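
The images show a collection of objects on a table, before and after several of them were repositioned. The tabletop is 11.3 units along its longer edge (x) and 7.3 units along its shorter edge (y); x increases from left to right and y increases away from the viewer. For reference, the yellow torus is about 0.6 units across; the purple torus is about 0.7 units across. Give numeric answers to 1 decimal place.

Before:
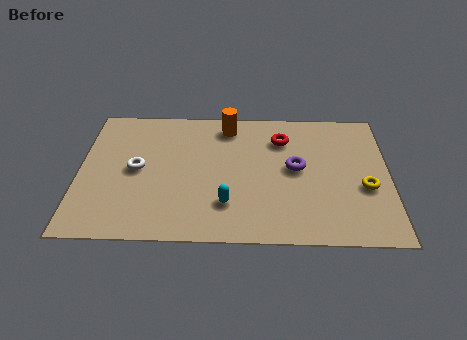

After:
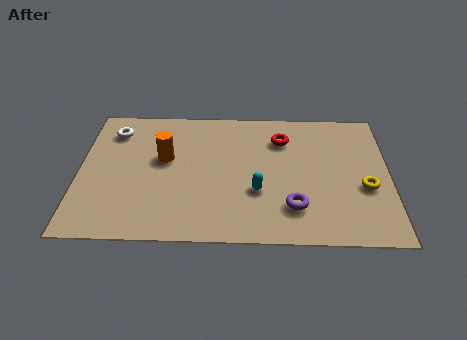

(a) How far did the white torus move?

2.3

The white torus was near (2.1, 3.7) before and (1.2, 5.8) after, so it travelled √(0.9² + 2.1²) ≈ 2.3 units.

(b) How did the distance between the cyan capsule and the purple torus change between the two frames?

-1.7

The distance was about 3.2 in the first image and 1.5 in the second, so they moved 1.7 units closer together.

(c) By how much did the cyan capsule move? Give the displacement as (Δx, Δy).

(1.1, 0.7)

From the two frames, the cyan capsule sits at roughly (5.4, 1.9) before and (6.5, 2.6) after.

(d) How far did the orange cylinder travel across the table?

3.0

The orange cylinder was near (5.4, 6.2) before and (3.1, 4.3) after, so it travelled √(2.3² + 1.9²) ≈ 3.0 units.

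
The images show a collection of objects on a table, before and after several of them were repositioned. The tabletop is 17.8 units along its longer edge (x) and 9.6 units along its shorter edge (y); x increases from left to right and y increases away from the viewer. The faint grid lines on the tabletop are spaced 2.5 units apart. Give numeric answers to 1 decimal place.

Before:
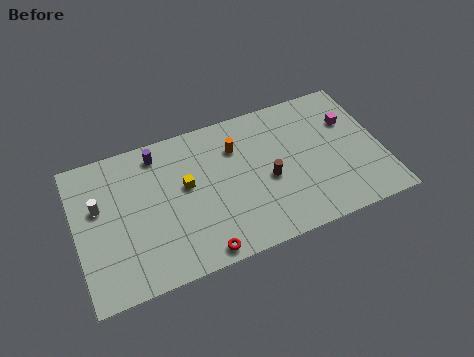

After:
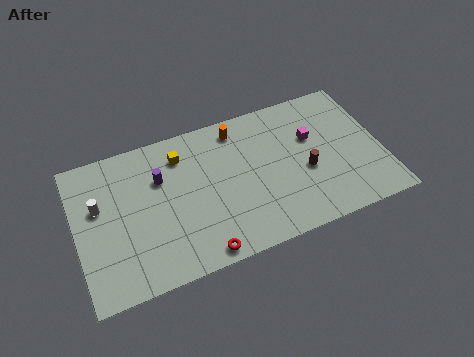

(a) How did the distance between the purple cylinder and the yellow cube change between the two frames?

-1.3

The distance was about 3.0 in the first image and 1.7 in the second, so they moved 1.3 units closer together.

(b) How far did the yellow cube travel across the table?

2.1

The yellow cube moved from about (6.4, 5.5) to (6.3, 7.6), a distance of √(0.1² + 2.1²) ≈ 2.1.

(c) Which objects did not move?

the white cylinder and the red torus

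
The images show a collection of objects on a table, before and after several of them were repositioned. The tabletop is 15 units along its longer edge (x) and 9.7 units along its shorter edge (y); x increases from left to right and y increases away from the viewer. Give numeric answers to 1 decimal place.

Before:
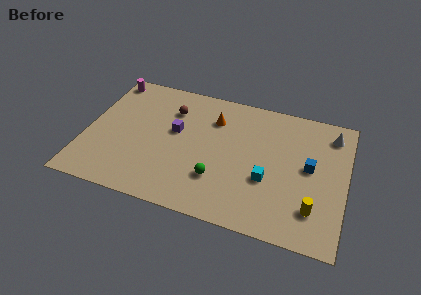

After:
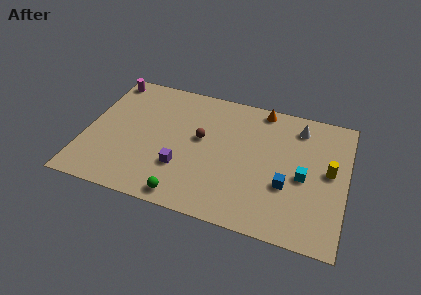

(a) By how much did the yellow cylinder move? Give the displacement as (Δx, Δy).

(0.7, 2.9)

The yellow cylinder started near (13.3, 2.3) and ended near (14.0, 5.2).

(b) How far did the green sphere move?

2.5

From (7.8, 2.8) to (6.1, 1.0), the green sphere covered √(1.7² + 1.8²) ≈ 2.5 units.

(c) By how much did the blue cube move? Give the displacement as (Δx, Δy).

(-1.2, -1.7)

From the two frames, the blue cube sits at roughly (12.9, 5.2) before and (11.7, 3.5) after.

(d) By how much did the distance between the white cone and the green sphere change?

+1.1

They were about 8.1 units apart before and 9.2 after — 1.1 units further apart.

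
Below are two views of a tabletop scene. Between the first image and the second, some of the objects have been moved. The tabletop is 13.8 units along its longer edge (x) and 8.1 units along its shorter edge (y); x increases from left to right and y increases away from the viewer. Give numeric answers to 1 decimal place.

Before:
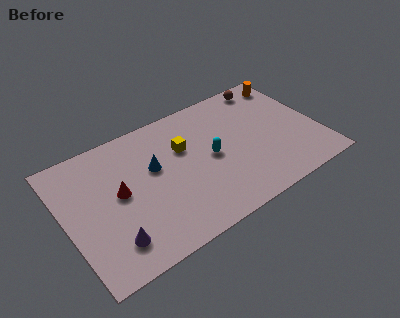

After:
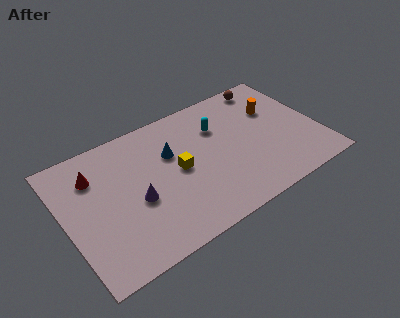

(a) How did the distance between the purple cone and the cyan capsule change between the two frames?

-0.8

The distance was about 6.2 in the first image and 5.4 in the second, so they moved 0.8 units closer together.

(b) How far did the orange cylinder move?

1.9

The orange cylinder moved from about (12.9, 6.9) to (11.7, 5.4), a distance of √(1.2² + 1.5²) ≈ 1.9.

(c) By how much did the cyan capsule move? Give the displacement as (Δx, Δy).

(0.7, 1.7)

The cyan capsule was at about (7.9, 4.0) and moved to about (8.6, 5.7).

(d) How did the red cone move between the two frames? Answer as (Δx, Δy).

(-1.1, 1.7)

The red cone started near (2.9, 4.3) and ended near (1.8, 6.0).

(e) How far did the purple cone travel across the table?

2.3

The purple cone was near (2.1, 1.7) before and (3.7, 3.4) after, so it travelled √(1.6² + 1.7²) ≈ 2.3 units.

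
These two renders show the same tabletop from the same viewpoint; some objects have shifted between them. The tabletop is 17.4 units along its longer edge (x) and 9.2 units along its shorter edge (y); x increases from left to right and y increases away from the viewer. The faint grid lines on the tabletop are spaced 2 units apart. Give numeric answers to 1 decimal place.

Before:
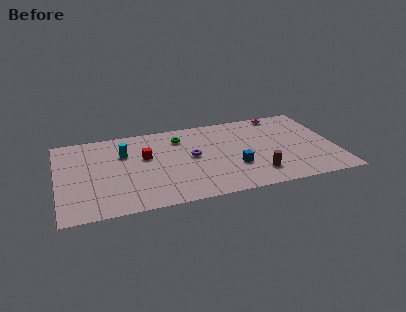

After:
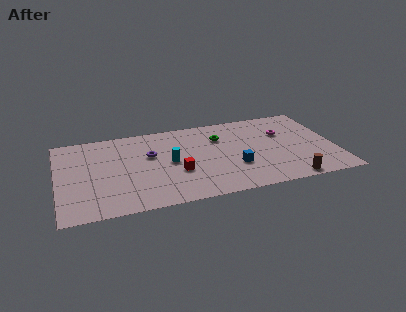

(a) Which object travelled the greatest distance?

the cyan cylinder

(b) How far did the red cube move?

2.9

The red cube was near (5.5, 5.6) before and (7.4, 3.4) after, so it travelled √(1.9² + 2.2²) ≈ 2.9 units.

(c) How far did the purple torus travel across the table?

2.7

The purple torus moved from about (8.4, 4.9) to (5.8, 5.7), a distance of √(2.6² + 0.8²) ≈ 2.7.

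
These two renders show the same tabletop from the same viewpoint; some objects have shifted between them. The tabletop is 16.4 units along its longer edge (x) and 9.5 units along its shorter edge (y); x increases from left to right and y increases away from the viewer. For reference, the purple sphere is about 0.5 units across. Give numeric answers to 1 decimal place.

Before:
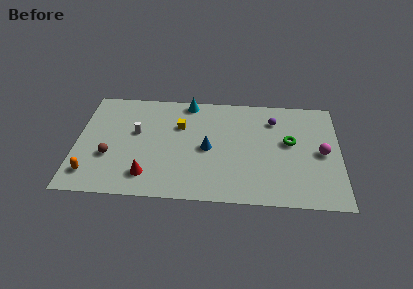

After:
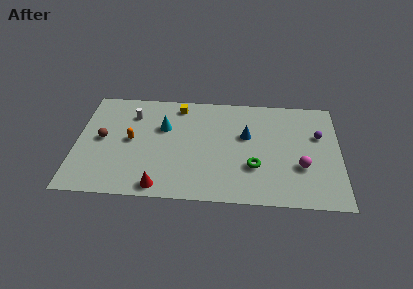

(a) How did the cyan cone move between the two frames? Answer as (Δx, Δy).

(-1.5, -2.4)

From the two frames, the cyan cone sits at roughly (6.9, 8.6) before and (5.4, 6.2) after.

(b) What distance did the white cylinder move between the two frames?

1.6

From (3.7, 5.6) to (3.4, 7.2), the white cylinder covered √(0.3² + 1.6²) ≈ 1.6 units.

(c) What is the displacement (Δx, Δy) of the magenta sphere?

(-1.3, -1.3)

The magenta sphere was at about (15.3, 4.6) and moved to about (14.0, 3.3).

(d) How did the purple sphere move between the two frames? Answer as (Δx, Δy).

(2.8, -1.2)

The purple sphere was at about (12.3, 7.3) and moved to about (15.1, 6.1).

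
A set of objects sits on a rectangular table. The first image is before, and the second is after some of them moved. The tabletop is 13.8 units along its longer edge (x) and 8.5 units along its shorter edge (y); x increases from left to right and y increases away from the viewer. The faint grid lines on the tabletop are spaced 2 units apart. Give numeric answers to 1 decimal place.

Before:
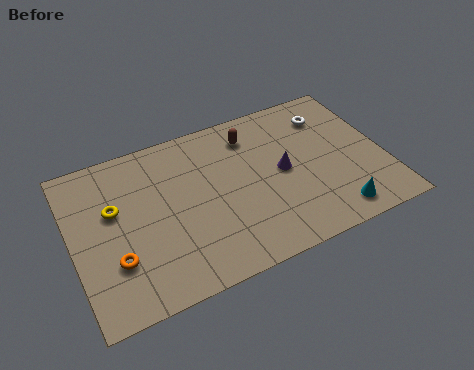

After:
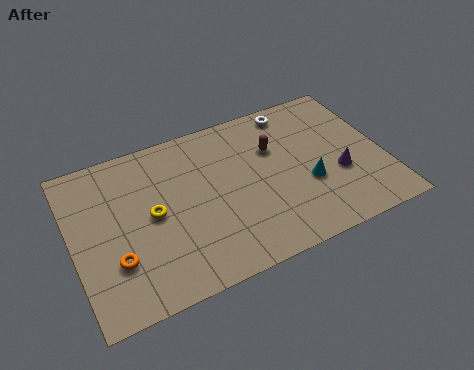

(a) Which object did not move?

the orange torus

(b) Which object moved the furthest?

the purple cone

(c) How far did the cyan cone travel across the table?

2.2

The cyan cone was near (11.2, 1.2) before and (10.3, 3.2) after, so it travelled √(0.9² + 2.0²) ≈ 2.2 units.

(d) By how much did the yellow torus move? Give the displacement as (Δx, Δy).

(1.6, -0.9)

The yellow torus was at about (1.9, 5.2) and moved to about (3.5, 4.3).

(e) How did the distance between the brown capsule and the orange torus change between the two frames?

+0.3

Before: roughly 7.7 units apart; after: 8.0. That's 0.3 units further apart.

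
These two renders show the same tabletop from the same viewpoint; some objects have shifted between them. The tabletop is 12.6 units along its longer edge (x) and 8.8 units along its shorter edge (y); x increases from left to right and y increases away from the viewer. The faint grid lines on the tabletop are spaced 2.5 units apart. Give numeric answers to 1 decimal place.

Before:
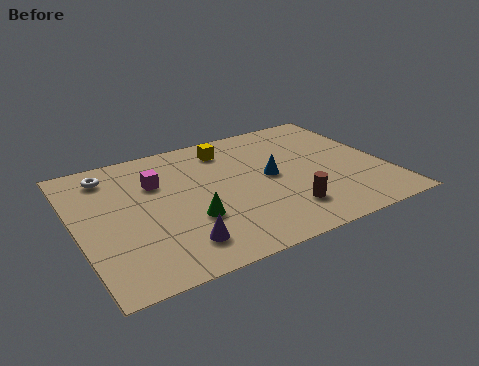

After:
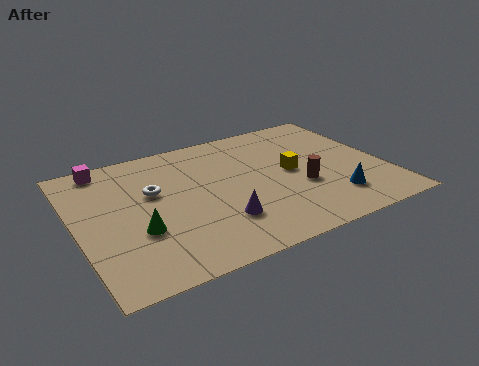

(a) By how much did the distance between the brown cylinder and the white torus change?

-2.2

They were about 8.4 units apart before and 6.2 after — 2.2 units closer together.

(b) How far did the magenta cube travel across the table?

2.7

From (3.4, 6.0) to (1.5, 7.9), the magenta cube covered √(1.9² + 1.9²) ≈ 2.7 units.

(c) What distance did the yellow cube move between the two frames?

3.5

The yellow cube moved from about (6.5, 7.2) to (8.8, 4.5), a distance of √(2.3² + 2.7²) ≈ 3.5.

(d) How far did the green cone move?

2.1

The green cone moved from about (4.4, 3.0) to (2.3, 3.1), a distance of √(2.1² + 0.1²) ≈ 2.1.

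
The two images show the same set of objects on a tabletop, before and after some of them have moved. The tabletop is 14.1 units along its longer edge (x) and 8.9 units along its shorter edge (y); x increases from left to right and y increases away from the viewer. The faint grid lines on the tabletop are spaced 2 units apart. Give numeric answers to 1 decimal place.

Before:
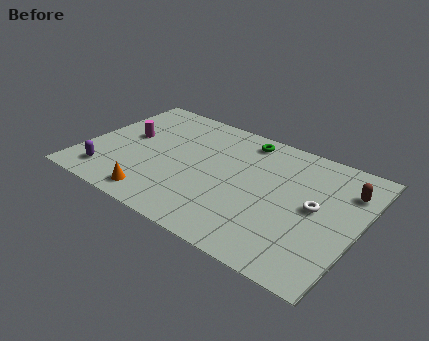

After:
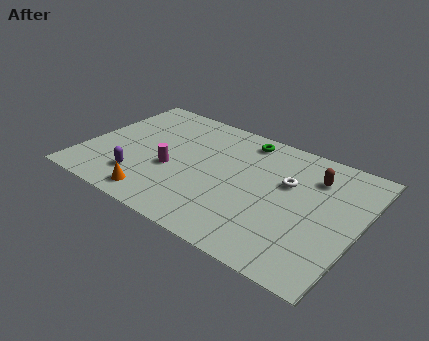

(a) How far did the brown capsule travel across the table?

1.7

From (13.2, 6.6) to (11.5, 6.7), the brown capsule covered √(1.7² + 0.1²) ≈ 1.7 units.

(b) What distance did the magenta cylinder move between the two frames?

3.0

From (2.0, 5.0) to (4.6, 3.6), the magenta cylinder covered √(2.6² + 1.4²) ≈ 3.0 units.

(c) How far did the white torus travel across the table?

1.9

The white torus moved from about (11.9, 4.6) to (10.3, 5.6), a distance of √(1.6² + 1.0²) ≈ 1.9.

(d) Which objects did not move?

the green torus and the orange cone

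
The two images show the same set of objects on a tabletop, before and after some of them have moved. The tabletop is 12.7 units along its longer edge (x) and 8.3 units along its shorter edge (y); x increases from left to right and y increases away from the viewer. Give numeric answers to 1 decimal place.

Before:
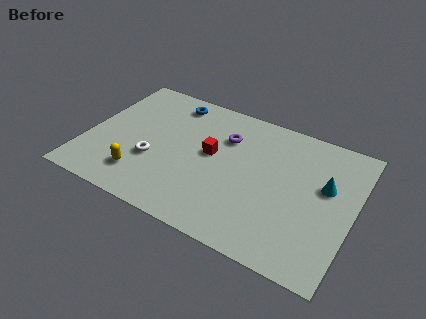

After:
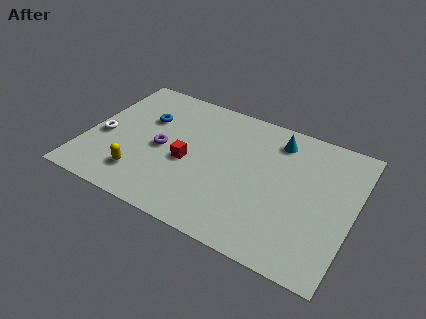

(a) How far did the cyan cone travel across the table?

3.1

The cyan cone was near (11.3, 5.0) before and (8.8, 6.8) after, so it travelled √(2.5² + 1.8²) ≈ 3.1 units.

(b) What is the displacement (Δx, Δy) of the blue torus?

(-1.0, -1.6)

The blue torus was at about (3.6, 7.1) and moved to about (2.6, 5.5).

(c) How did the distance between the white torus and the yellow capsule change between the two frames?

+1.4

Before: roughly 1.3 units apart; after: 2.7. That's 1.4 units further apart.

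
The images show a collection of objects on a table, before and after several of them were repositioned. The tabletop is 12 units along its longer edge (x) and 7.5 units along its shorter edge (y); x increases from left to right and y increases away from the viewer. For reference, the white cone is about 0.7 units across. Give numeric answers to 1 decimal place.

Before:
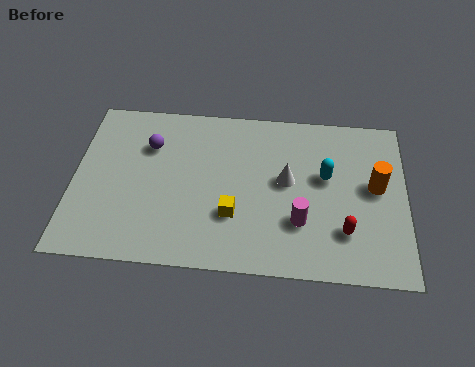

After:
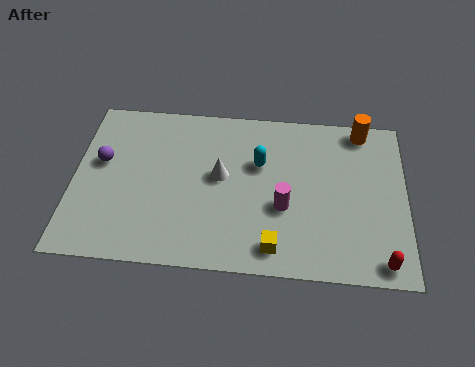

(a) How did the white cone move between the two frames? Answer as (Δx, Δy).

(-2.4, 0.0)

The white cone started near (7.7, 4.1) and ended near (5.3, 4.1).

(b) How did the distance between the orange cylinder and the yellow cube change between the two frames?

+1.0

They were about 5.4 units apart before and 6.4 after — 1.0 units further apart.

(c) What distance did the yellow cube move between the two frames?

2.0

The yellow cube was near (5.8, 2.4) before and (7.3, 1.1) after, so it travelled √(1.5² + 1.3²) ≈ 2.0 units.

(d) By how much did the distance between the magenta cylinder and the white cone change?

+0.7

The distance was about 1.9 in the first image and 2.6 in the second, so they moved 0.7 units further apart.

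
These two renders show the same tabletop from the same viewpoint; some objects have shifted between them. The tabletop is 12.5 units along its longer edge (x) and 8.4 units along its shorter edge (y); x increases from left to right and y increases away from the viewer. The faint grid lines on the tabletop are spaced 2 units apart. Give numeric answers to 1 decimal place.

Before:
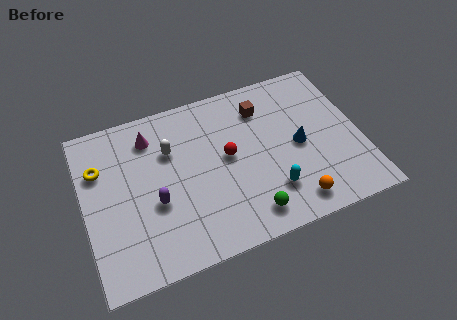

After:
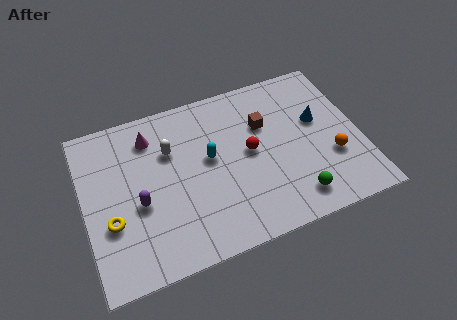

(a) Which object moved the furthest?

the cyan capsule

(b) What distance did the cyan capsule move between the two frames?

3.6

From (8.2, 2.1) to (5.7, 4.7), the cyan capsule covered √(2.5² + 2.6²) ≈ 3.6 units.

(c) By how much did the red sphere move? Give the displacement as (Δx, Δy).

(1.0, -0.1)

The red sphere was at about (6.5, 4.5) and moved to about (7.5, 4.4).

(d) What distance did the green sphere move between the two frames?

2.1

From (7.1, 1.3) to (9.2, 1.4), the green sphere covered √(2.1² + 0.1²) ≈ 2.1 units.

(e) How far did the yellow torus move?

2.8

The yellow torus moved from about (0.8, 5.8) to (1.1, 3.0), a distance of √(0.3² + 2.8²) ≈ 2.8.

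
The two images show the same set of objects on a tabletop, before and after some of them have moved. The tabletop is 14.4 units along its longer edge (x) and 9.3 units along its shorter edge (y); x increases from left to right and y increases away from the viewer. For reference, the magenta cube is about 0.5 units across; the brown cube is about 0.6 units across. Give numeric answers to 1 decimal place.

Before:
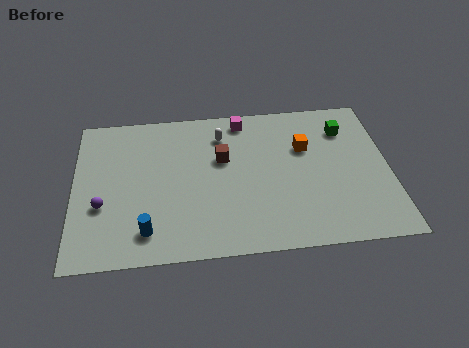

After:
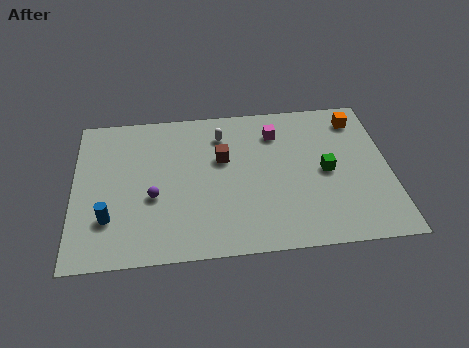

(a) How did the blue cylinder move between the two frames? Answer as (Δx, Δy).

(-1.7, 0.9)

The blue cylinder started near (3.3, 1.7) and ended near (1.6, 2.6).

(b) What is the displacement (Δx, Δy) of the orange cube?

(2.5, 1.6)

The orange cube started near (10.6, 6.1) and ended near (13.1, 7.7).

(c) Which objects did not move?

the white capsule and the brown cube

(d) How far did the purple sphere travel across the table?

2.3

From (1.3, 3.4) to (3.6, 3.7), the purple sphere covered √(2.3² + 0.3²) ≈ 2.3 units.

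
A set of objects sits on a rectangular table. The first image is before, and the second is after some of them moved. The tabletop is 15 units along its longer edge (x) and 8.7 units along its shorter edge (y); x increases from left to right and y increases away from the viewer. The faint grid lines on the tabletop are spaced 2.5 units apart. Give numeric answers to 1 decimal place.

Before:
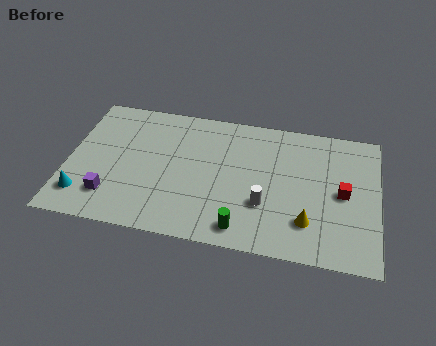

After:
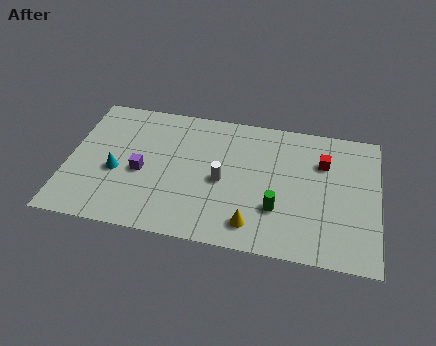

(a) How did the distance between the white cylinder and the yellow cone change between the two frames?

+0.8

The distance was about 2.2 in the first image and 3.0 in the second, so they moved 0.8 units further apart.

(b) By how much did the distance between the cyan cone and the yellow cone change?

-3.8

They were about 10.8 units apart before and 7.0 after — 3.8 units closer together.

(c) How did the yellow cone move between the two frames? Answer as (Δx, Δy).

(-2.6, -0.7)

The yellow cone was at about (11.7, 2.2) and moved to about (9.1, 1.5).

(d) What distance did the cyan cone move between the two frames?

2.3

The cyan cone moved from about (0.9, 1.8) to (2.4, 3.6), a distance of √(1.5² + 1.8²) ≈ 2.3.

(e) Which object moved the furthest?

the yellow cone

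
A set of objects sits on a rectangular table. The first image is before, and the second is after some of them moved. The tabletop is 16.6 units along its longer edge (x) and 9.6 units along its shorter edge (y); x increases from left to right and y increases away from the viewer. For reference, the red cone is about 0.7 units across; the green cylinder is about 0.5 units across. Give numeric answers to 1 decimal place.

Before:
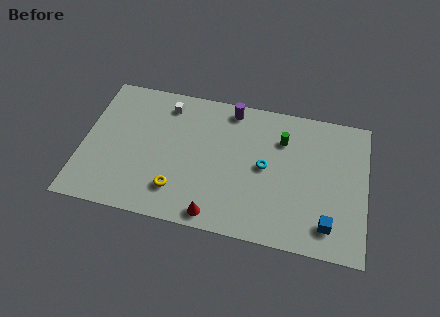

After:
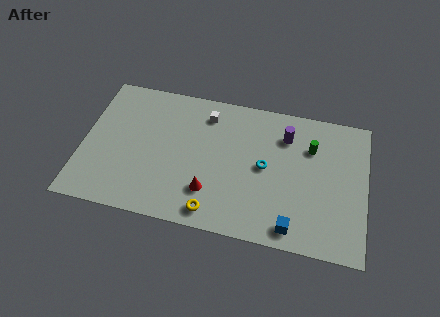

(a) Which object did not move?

the cyan torus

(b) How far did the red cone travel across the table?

1.6

The red cone was near (8.0, 1.0) before and (7.6, 2.5) after, so it travelled √(0.4² + 1.5²) ≈ 1.6 units.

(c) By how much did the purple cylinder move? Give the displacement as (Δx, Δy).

(3.3, -1.2)

The purple cylinder was at about (8.5, 8.5) and moved to about (11.8, 7.3).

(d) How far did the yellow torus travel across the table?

2.4

The yellow torus was near (5.7, 2.2) before and (7.9, 1.2) after, so it travelled √(2.2² + 1.0²) ≈ 2.4 units.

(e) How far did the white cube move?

2.4

From (4.7, 8.0) to (7.1, 7.8), the white cube covered √(2.4² + 0.2²) ≈ 2.4 units.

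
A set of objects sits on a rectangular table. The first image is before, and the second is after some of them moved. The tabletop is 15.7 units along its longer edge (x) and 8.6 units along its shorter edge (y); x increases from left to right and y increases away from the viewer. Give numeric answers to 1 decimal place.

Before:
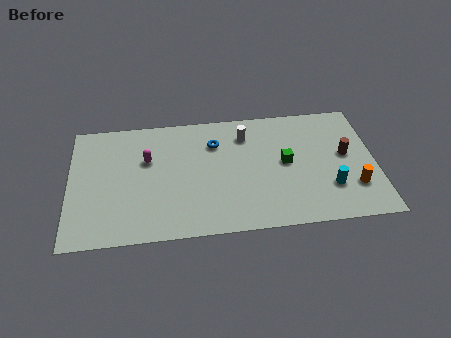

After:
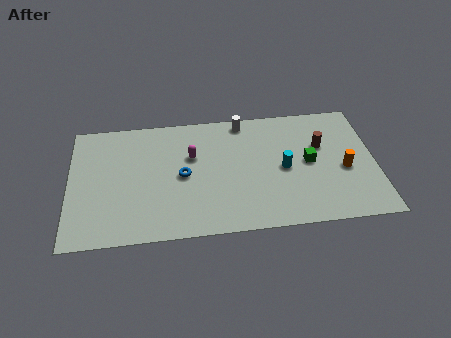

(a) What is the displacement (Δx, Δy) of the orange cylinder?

(-0.4, 1.3)

The orange cylinder started near (14.5, 2.4) and ended near (14.1, 3.7).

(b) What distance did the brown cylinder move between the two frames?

1.4

From (14.2, 4.7) to (13.0, 5.5), the brown cylinder covered √(1.2² + 0.8²) ≈ 1.4 units.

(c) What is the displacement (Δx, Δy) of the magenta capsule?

(2.3, 0.0)

The magenta capsule started near (4.0, 5.5) and ended near (6.3, 5.5).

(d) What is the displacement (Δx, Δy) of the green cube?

(1.2, -0.1)

The green cube was at about (11.1, 4.5) and moved to about (12.3, 4.4).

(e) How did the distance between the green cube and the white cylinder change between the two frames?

+1.7

They were about 3.0 units apart before and 4.7 after — 1.7 units further apart.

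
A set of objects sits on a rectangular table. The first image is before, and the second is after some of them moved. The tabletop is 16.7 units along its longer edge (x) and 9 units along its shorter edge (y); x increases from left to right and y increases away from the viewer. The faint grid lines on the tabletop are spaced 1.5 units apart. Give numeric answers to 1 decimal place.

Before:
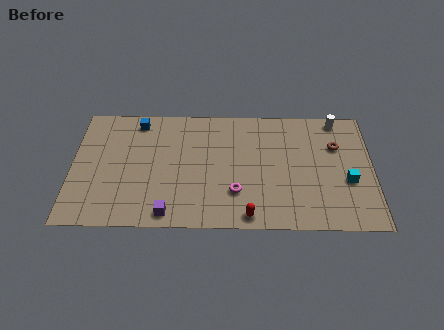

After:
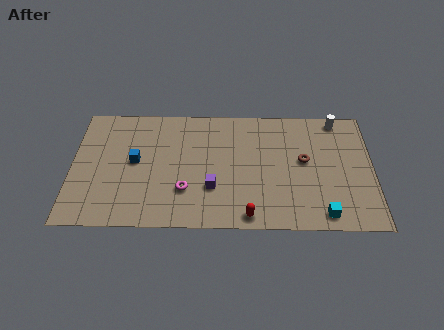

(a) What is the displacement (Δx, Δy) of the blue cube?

(-0.1, -3.0)

The blue cube started near (3.6, 7.8) and ended near (3.5, 4.8).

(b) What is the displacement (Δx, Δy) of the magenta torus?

(-2.8, 0.1)

From the two frames, the magenta torus sits at roughly (9.1, 2.6) before and (6.3, 2.7) after.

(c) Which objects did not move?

the white cylinder and the red capsule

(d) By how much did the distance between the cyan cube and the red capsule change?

-2.0

They were about 6.1 units apart before and 4.1 after — 2.0 units closer together.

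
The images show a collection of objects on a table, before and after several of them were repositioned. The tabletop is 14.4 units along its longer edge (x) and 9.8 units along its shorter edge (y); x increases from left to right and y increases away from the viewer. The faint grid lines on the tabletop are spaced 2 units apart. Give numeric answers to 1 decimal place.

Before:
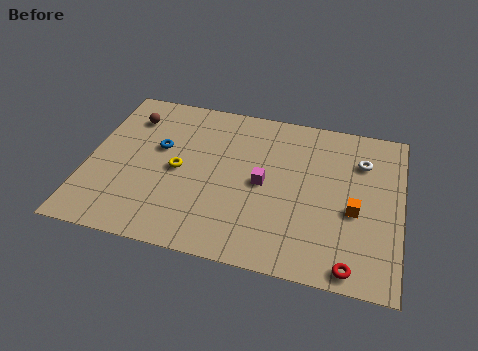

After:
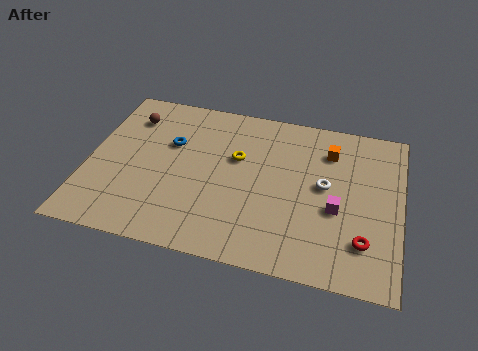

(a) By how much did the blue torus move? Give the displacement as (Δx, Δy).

(0.5, 0.4)

From the two frames, the blue torus sits at roughly (3.2, 5.9) before and (3.7, 6.3) after.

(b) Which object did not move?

the brown sphere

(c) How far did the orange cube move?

3.6

The orange cube moved from about (12.3, 4.1) to (11.0, 7.5), a distance of √(1.3² + 3.4²) ≈ 3.6.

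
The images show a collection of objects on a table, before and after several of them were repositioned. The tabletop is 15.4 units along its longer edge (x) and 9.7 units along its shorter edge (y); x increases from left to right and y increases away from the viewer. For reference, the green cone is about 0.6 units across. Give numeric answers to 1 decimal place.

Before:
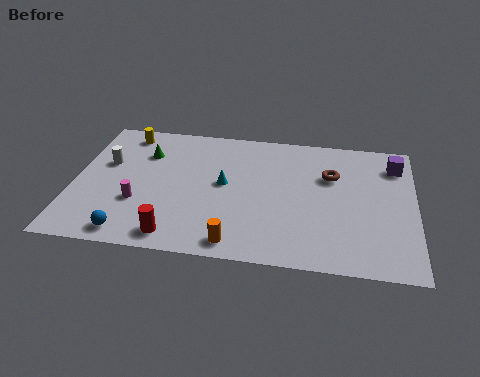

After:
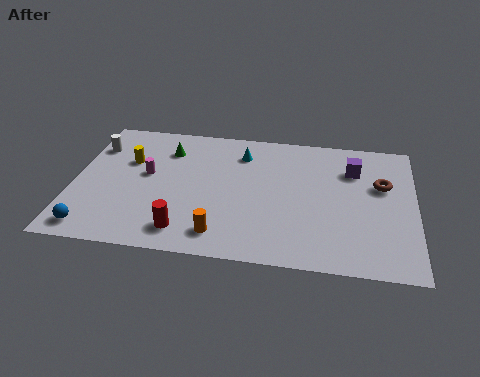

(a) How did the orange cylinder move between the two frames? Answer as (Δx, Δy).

(-0.7, 0.5)

The orange cylinder was at about (7.5, 1.1) and moved to about (6.8, 1.6).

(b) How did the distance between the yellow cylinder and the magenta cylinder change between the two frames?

-3.9

The distance was about 5.2 in the first image and 1.3 in the second, so they moved 3.9 units closer together.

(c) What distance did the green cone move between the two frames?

1.1

From (3.1, 7.0) to (4.1, 7.4), the green cone covered √(1.0² + 0.4²) ≈ 1.1 units.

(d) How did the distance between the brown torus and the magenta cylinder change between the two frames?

+1.4

The distance was about 9.2 in the first image and 10.6 in the second, so they moved 1.4 units further apart.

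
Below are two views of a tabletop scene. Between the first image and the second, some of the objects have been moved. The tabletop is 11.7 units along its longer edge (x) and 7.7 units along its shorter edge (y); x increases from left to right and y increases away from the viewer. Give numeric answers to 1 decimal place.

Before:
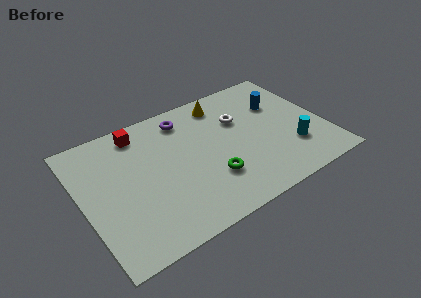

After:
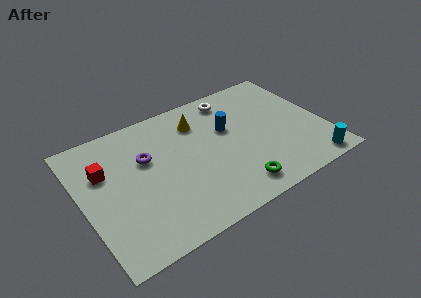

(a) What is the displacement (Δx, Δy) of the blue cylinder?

(-2.6, -0.4)

The blue cylinder started near (9.8, 5.2) and ended near (7.2, 4.8).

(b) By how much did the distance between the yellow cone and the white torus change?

+0.4

The distance was about 1.5 in the first image and 1.9 in the second, so they moved 0.4 units further apart.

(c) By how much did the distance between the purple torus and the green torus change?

+1.1

Before: roughly 4.1 units apart; after: 5.2. That's 1.1 units further apart.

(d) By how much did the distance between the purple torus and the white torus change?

+2.0

The distance was about 2.8 in the first image and 4.8 in the second, so they moved 2.0 units further apart.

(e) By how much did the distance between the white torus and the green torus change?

+2.1

Before: roughly 3.4 units apart; after: 5.5. That's 2.1 units further apart.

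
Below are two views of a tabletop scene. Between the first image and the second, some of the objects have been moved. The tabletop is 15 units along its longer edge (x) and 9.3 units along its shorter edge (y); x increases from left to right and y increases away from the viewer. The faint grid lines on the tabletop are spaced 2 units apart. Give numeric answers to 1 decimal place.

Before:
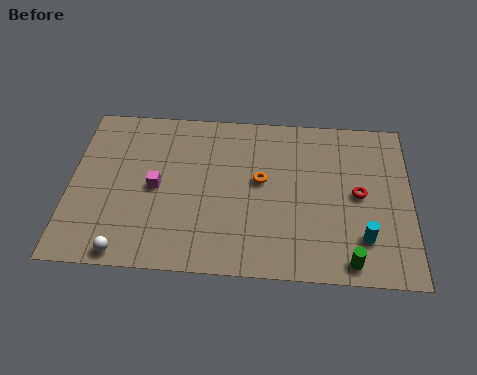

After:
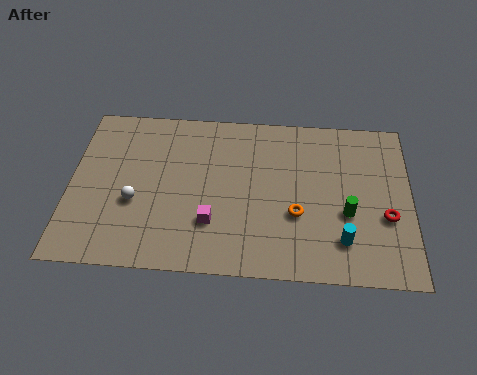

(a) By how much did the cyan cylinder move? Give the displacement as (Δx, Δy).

(-0.9, -0.2)

The cyan cylinder was at about (12.9, 2.3) and moved to about (12.0, 2.1).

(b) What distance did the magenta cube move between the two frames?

3.1

The magenta cube moved from about (3.8, 4.5) to (6.3, 2.7), a distance of √(2.5² + 1.8²) ≈ 3.1.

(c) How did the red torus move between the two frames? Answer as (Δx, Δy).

(1.2, -1.2)

The red torus started near (12.7, 4.7) and ended near (13.9, 3.5).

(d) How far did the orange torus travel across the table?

2.4

The orange torus was near (8.4, 5.2) before and (10.0, 3.4) after, so it travelled √(1.6² + 1.8²) ≈ 2.4 units.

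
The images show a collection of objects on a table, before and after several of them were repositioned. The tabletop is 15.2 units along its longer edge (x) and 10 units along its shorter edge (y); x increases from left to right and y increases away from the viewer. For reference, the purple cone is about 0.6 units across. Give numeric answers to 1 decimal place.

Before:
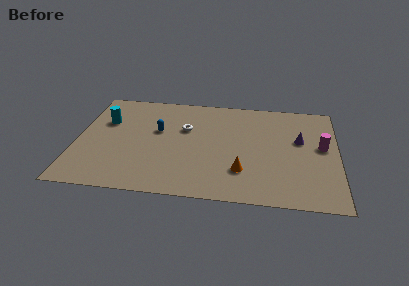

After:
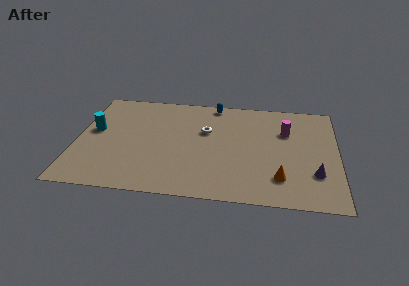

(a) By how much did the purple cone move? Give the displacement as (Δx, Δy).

(0.9, -3.1)

From the two frames, the purple cone sits at roughly (13.0, 6.0) before and (13.9, 2.9) after.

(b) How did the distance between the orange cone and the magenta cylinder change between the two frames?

-0.9

The distance was about 5.4 in the first image and 4.5 in the second, so they moved 0.9 units closer together.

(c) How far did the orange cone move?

2.2

The orange cone was near (9.7, 2.7) before and (11.9, 2.3) after, so it travelled √(2.2² + 0.4²) ≈ 2.2 units.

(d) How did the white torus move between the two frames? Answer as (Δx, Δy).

(1.2, -0.1)

From the two frames, the white torus sits at roughly (6.3, 6.4) before and (7.5, 6.3) after.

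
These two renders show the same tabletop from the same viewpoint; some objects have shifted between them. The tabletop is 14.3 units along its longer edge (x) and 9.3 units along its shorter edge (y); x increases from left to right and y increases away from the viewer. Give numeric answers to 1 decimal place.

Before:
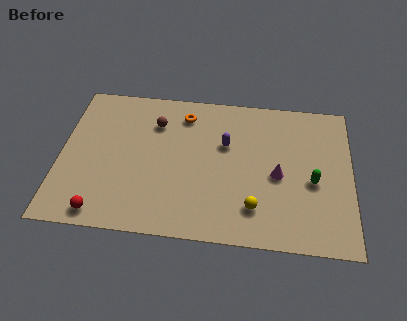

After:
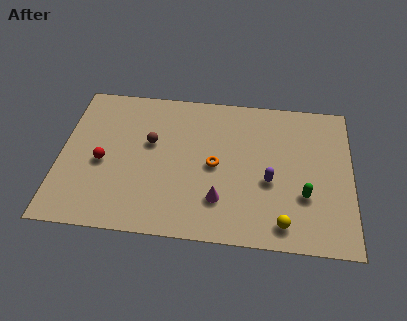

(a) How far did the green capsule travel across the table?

1.0

The green capsule was near (12.4, 4.0) before and (12.0, 3.1) after, so it travelled √(0.4² + 0.9²) ≈ 1.0 units.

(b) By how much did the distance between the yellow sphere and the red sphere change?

+1.8

The distance was about 7.5 in the first image and 9.3 in the second, so they moved 1.8 units further apart.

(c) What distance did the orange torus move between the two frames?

3.5

From (6.0, 7.6) to (7.6, 4.5), the orange torus covered √(1.6² + 3.1²) ≈ 3.5 units.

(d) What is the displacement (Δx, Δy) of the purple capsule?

(2.2, -2.1)

From the two frames, the purple capsule sits at roughly (8.1, 5.9) before and (10.3, 3.8) after.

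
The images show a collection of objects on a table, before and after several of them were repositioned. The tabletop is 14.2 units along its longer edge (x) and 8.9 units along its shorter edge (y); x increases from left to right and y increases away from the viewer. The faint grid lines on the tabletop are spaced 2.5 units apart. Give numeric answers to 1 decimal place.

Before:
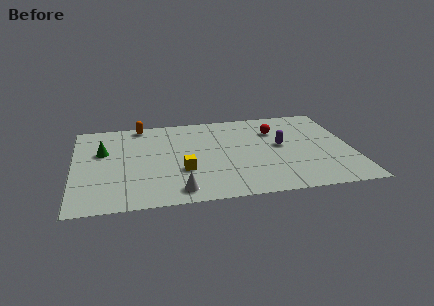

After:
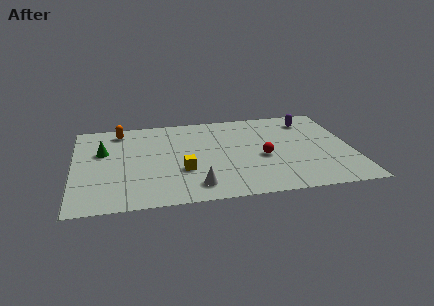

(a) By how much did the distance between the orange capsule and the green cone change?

-1.0

Before: roughly 3.2 units apart; after: 2.2. That's 1.0 units closer together.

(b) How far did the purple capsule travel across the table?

2.9

The purple capsule moved from about (10.6, 4.8) to (12.2, 7.2), a distance of √(1.6² + 2.4²) ≈ 2.9.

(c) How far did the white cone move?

0.9

From (5.2, 1.2) to (6.1, 1.5), the white cone covered √(0.9² + 0.3²) ≈ 0.9 units.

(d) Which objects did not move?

the yellow cube and the green cone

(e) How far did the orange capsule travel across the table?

1.2

The orange capsule moved from about (3.5, 8.1) to (2.4, 7.6), a distance of √(1.1² + 0.5²) ≈ 1.2.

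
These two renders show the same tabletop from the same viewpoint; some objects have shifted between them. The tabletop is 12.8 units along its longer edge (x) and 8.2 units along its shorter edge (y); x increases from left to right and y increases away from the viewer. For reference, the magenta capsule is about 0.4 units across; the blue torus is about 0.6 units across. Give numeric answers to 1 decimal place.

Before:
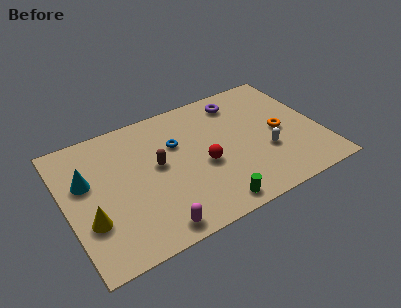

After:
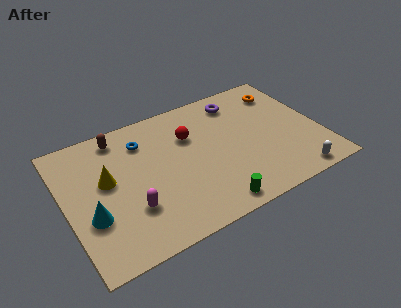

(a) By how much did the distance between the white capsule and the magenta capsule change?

+1.9

The distance was about 6.3 in the first image and 8.2 in the second, so they moved 1.9 units further apart.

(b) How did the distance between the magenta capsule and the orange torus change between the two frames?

+1.8

They were about 7.5 units apart before and 9.3 after — 1.8 units further apart.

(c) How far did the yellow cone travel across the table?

2.3

The yellow cone was near (1.0, 2.7) before and (2.1, 4.7) after, so it travelled √(1.1² + 2.0²) ≈ 2.3 units.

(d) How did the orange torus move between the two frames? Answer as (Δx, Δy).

(0.6, 2.6)

From the two frames, the orange torus sits at roughly (10.8, 3.9) before and (11.4, 6.5) after.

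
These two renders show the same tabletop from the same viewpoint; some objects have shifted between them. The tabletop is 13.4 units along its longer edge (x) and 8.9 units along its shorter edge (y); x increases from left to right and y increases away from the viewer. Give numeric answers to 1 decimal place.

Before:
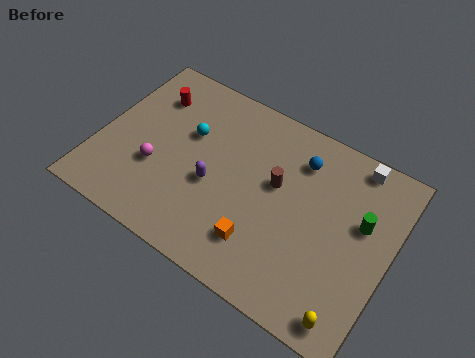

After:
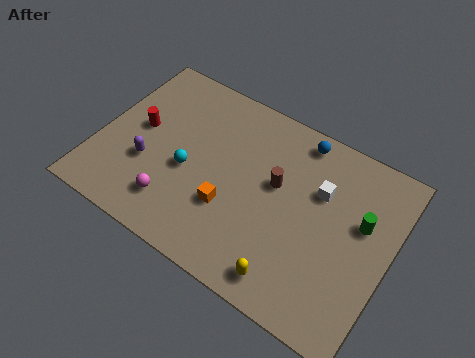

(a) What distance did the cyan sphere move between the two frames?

1.8

The cyan sphere moved from about (3.9, 5.6) to (4.2, 3.8), a distance of √(0.3² + 1.8²) ≈ 1.8.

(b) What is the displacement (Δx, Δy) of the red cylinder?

(-0.2, -1.9)

From the two frames, the red cylinder sits at roughly (1.9, 6.7) before and (1.7, 4.8) after.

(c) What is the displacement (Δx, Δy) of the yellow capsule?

(-2.8, 0.2)

From the two frames, the yellow capsule sits at roughly (12.2, 1.0) before and (9.4, 1.2) after.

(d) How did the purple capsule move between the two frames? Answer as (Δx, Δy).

(-3.0, -0.5)

The purple capsule started near (5.4, 3.7) and ended near (2.4, 3.2).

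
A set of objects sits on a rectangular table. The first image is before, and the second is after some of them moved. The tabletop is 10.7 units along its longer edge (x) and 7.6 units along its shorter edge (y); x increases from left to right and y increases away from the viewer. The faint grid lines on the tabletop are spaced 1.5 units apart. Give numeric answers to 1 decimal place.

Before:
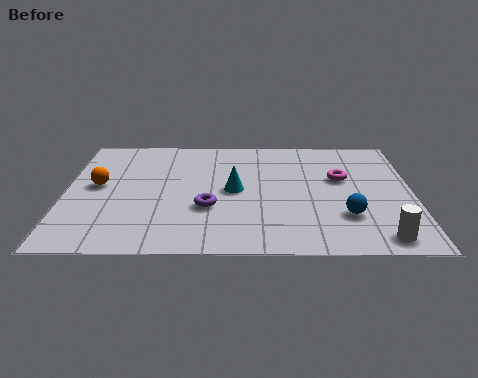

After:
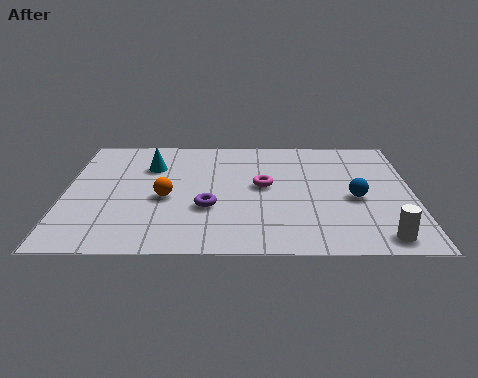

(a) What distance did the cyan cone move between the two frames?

3.1

The cyan cone moved from about (5.2, 3.8) to (2.6, 5.4), a distance of √(2.6² + 1.6²) ≈ 3.1.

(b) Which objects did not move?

the white cylinder and the purple torus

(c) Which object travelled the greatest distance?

the cyan cone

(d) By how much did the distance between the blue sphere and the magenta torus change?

+0.5

Before: roughly 2.4 units apart; after: 2.9. That's 0.5 units further apart.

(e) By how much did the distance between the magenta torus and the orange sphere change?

-4.4

They were about 7.5 units apart before and 3.1 after — 4.4 units closer together.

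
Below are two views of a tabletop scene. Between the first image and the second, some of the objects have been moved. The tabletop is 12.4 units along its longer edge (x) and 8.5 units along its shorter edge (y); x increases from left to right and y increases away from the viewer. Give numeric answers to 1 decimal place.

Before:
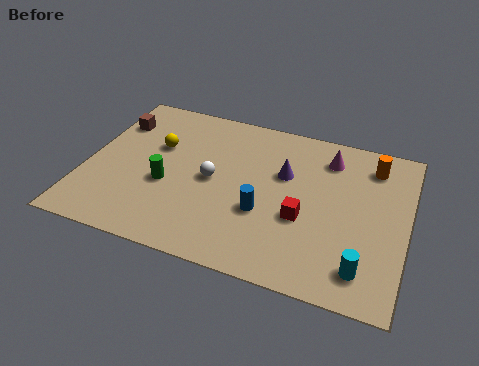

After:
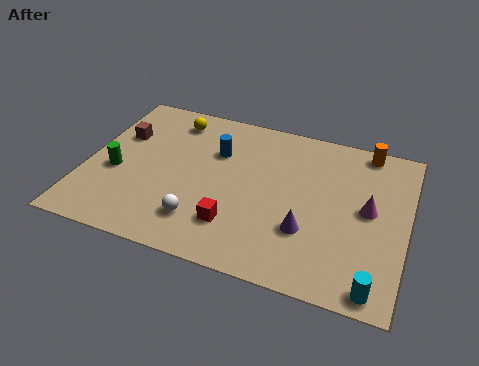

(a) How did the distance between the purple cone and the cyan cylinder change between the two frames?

-1.8

The distance was about 5.1 in the first image and 3.3 in the second, so they moved 1.8 units closer together.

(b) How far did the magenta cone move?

2.9

The magenta cone moved from about (9.2, 6.8) to (10.9, 4.5), a distance of √(1.7² + 2.3²) ≈ 2.9.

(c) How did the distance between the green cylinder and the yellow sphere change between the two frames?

+1.9

The distance was about 2.1 in the first image and 4.0 in the second, so they moved 1.9 units further apart.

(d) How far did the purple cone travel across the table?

2.9

The purple cone was near (7.6, 5.4) before and (8.7, 2.7) after, so it travelled √(1.1² + 2.7²) ≈ 2.9 units.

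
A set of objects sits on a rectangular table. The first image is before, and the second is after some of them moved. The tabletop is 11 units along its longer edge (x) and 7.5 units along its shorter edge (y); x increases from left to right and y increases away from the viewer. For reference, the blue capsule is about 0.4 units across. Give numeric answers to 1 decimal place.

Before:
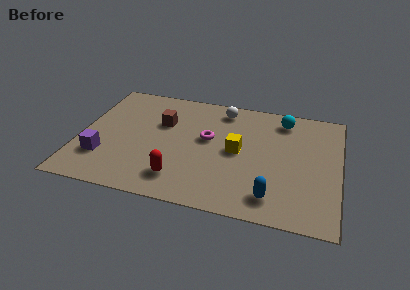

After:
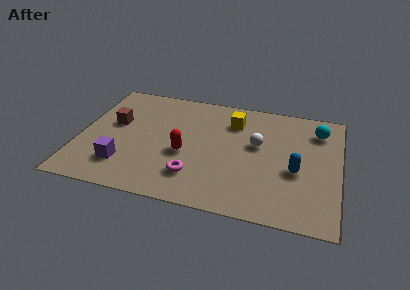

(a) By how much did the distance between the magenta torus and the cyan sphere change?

+2.8

The distance was about 3.7 in the first image and 6.5 in the second, so they moved 2.8 units further apart.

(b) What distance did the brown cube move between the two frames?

2.1

The brown cube moved from about (3.4, 4.9) to (1.4, 4.4), a distance of √(2.0² + 0.5²) ≈ 2.1.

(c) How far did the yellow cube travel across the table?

1.9

The yellow cube was near (6.7, 3.8) before and (6.4, 5.7) after, so it travelled √(0.3² + 1.9²) ≈ 1.9 units.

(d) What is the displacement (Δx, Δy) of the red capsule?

(0.1, 1.6)

From the two frames, the red capsule sits at roughly (4.4, 1.5) before and (4.5, 3.1) after.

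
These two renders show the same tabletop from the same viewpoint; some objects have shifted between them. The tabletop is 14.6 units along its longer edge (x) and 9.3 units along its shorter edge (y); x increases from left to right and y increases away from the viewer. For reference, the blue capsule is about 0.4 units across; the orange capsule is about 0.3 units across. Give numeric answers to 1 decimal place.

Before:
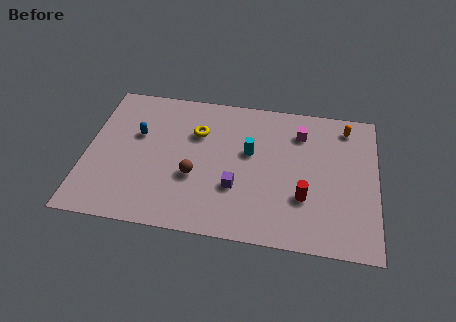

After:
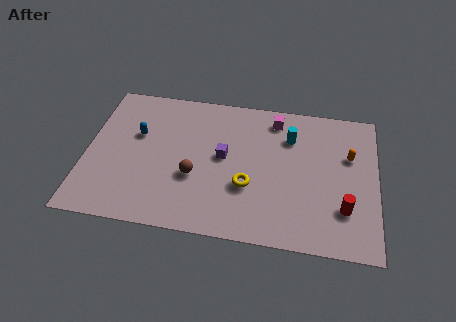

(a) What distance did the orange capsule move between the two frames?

1.9

The orange capsule was near (13.0, 7.9) before and (13.2, 6.0) after, so it travelled √(0.2² + 1.9²) ≈ 1.9 units.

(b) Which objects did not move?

the brown sphere and the blue capsule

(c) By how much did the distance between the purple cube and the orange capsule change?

-0.8

The distance was about 7.2 in the first image and 6.4 in the second, so they moved 0.8 units closer together.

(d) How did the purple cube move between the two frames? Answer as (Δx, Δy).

(-0.7, 1.9)

The purple cube started near (7.6, 3.1) and ended near (6.9, 5.0).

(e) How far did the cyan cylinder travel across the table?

2.4

The cyan cylinder was near (8.2, 5.5) before and (10.2, 6.8) after, so it travelled √(2.0² + 1.3²) ≈ 2.4 units.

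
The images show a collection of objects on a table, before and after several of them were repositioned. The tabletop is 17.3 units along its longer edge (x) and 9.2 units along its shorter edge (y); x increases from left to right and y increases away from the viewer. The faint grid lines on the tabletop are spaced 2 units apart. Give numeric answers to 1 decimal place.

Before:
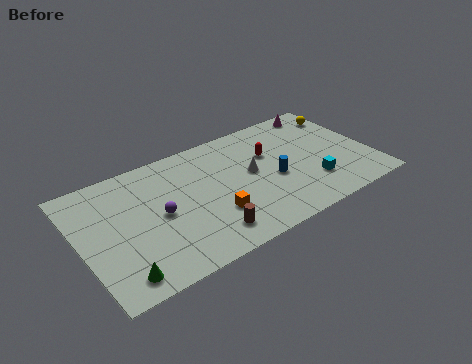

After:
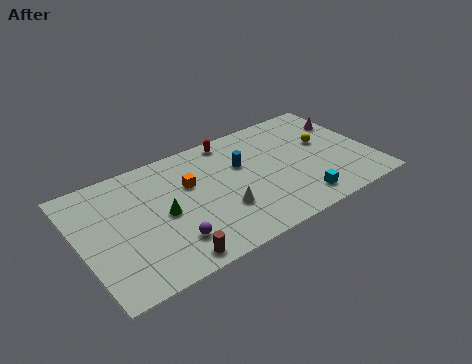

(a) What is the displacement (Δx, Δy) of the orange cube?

(-1.0, 3.0)

From the two frames, the orange cube sits at roughly (7.6, 2.9) before and (6.6, 5.9) after.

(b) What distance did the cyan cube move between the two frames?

1.4

From (13.5, 2.5) to (12.5, 1.5), the cyan cube covered √(1.0² + 1.0²) ≈ 1.4 units.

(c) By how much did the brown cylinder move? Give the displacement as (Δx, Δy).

(-2.3, -0.7)

The brown cylinder started near (7.0, 1.7) and ended near (4.7, 1.0).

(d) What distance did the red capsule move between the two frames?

3.0

The red capsule was near (11.5, 6.0) before and (9.5, 8.2) after, so it travelled √(2.0² + 2.2²) ≈ 3.0 units.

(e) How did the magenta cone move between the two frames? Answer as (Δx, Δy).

(1.2, -1.6)

The magenta cone was at about (15.2, 8.2) and moved to about (16.4, 6.6).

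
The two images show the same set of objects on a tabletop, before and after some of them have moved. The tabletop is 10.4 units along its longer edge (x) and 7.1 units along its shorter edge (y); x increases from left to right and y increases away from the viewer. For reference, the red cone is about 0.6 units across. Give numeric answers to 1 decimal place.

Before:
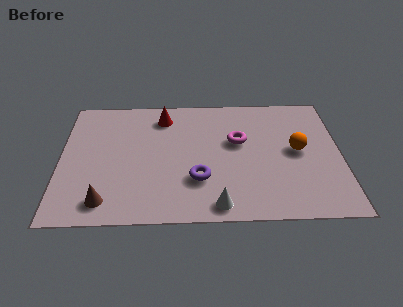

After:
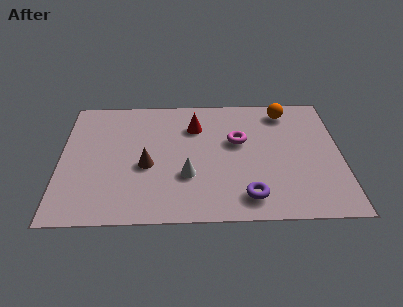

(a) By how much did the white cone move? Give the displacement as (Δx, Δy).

(-1.1, 1.6)

From the two frames, the white cone sits at roughly (5.8, 0.8) before and (4.7, 2.4) after.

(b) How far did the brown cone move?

2.4

The brown cone was near (1.7, 1.1) before and (3.2, 3.0) after, so it travelled √(1.5² + 1.9²) ≈ 2.4 units.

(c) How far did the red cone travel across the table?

1.3

From (3.8, 5.8) to (5.0, 5.2), the red cone covered √(1.2² + 0.6²) ≈ 1.3 units.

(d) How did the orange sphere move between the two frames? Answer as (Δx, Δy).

(-0.4, 2.3)

The orange sphere was at about (8.8, 3.7) and moved to about (8.4, 6.0).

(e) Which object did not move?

the magenta torus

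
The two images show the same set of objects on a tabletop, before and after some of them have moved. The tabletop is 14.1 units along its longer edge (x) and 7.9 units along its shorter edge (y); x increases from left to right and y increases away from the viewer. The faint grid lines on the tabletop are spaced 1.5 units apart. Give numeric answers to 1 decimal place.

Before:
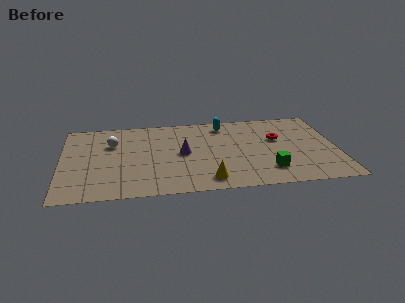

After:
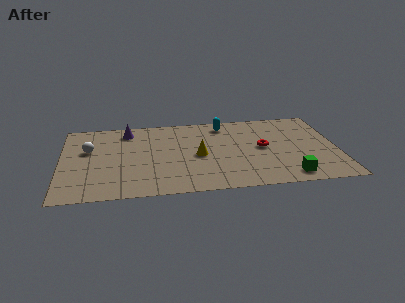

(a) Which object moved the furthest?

the purple cone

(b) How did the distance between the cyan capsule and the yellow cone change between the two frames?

-2.3

They were about 5.6 units apart before and 3.3 after — 2.3 units closer together.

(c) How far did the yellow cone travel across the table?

2.5

The yellow cone was near (7.4, 1.2) before and (7.0, 3.7) after, so it travelled √(0.4² + 2.5²) ≈ 2.5 units.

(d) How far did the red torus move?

1.1

The red torus was near (11.1, 4.9) before and (10.3, 4.1) after, so it travelled √(0.8² + 0.8²) ≈ 1.1 units.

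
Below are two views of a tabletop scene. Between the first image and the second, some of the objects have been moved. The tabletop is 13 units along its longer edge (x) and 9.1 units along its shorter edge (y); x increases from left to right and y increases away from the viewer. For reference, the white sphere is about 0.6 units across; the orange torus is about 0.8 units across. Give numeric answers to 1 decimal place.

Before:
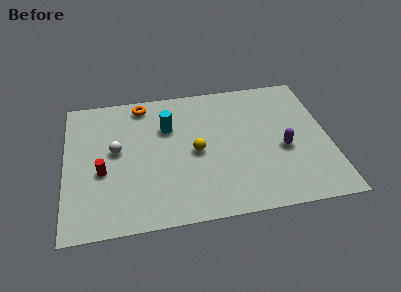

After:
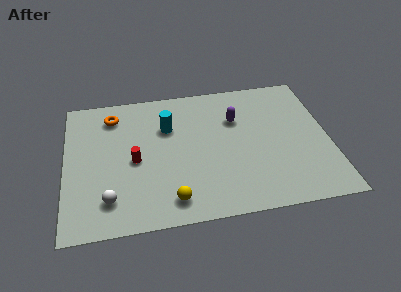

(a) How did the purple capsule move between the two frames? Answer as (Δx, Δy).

(-2.2, 2.4)

From the two frames, the purple capsule sits at roughly (10.7, 3.8) before and (8.5, 6.2) after.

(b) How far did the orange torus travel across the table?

1.6

The orange torus moved from about (3.9, 8.0) to (2.4, 7.4), a distance of √(1.5² + 0.6²) ≈ 1.6.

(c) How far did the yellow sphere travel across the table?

3.2

From (6.4, 4.3) to (5.1, 1.4), the yellow sphere covered √(1.3² + 2.9²) ≈ 3.2 units.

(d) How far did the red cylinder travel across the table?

1.7

From (1.8, 3.7) to (3.4, 4.2), the red cylinder covered √(1.6² + 0.5²) ≈ 1.7 units.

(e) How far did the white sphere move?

3.1

The white sphere was near (2.5, 5.0) before and (2.1, 1.9) after, so it travelled √(0.4² + 3.1²) ≈ 3.1 units.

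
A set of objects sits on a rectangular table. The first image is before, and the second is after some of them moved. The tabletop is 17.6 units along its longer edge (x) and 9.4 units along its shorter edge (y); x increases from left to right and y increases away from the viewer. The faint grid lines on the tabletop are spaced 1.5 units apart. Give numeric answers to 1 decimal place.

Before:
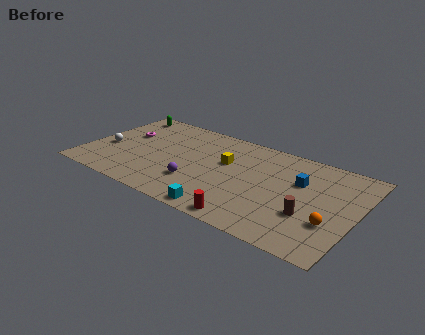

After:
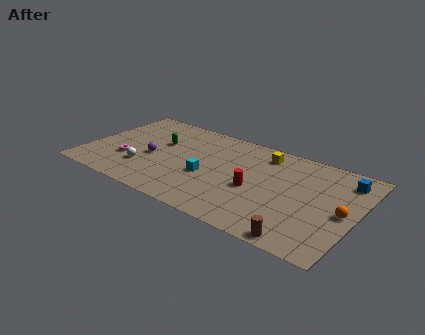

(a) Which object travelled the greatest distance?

the green capsule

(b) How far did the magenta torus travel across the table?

2.8

The magenta torus moved from about (2.2, 5.8) to (2.8, 3.1), a distance of √(0.6² + 2.7²) ≈ 2.8.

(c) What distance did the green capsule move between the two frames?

3.8

The green capsule moved from about (1.5, 8.2) to (4.5, 5.9), a distance of √(3.0² + 2.3²) ≈ 3.8.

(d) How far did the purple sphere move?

3.5

The purple sphere was near (7.5, 2.8) before and (4.3, 4.1) after, so it travelled √(3.2² + 1.3²) ≈ 3.5 units.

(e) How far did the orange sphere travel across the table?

1.4

From (16.2, 3.1) to (16.8, 4.4), the orange sphere covered √(0.6² + 1.3²) ≈ 1.4 units.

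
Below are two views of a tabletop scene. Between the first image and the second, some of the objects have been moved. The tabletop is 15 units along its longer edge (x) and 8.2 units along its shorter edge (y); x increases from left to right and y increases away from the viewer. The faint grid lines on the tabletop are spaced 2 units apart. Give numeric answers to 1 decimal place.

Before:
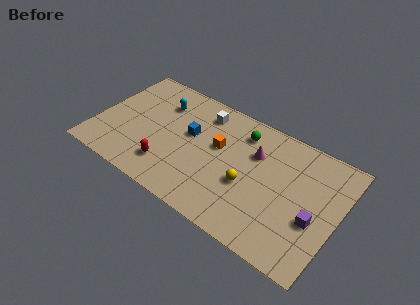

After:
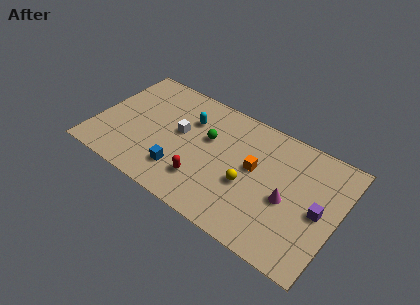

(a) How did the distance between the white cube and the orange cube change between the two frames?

+2.5

The distance was about 2.2 in the first image and 4.7 in the second, so they moved 2.5 units further apart.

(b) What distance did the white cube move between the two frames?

2.4

From (6.2, 6.7) to (5.1, 4.6), the white cube covered √(1.1² + 2.1²) ≈ 2.4 units.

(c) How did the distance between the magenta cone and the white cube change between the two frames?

+3.3

Before: roughly 3.7 units apart; after: 7.0. That's 3.3 units further apart.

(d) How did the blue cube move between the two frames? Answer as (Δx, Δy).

(-0.1, -2.8)

The blue cube was at about (5.7, 4.8) and moved to about (5.6, 2.0).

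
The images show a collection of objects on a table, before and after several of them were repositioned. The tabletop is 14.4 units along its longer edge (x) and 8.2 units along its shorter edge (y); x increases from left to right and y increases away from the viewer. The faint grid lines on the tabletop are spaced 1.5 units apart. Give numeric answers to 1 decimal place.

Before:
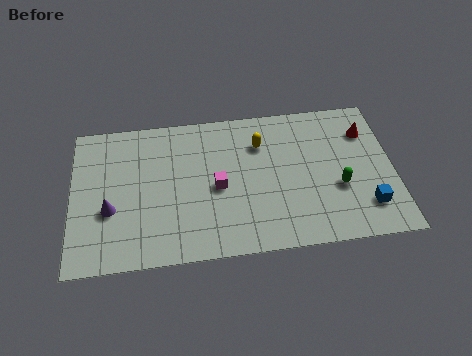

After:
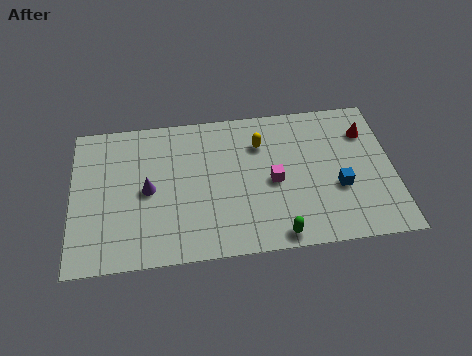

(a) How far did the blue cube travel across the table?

1.7

The blue cube moved from about (13.1, 1.9) to (11.9, 3.1), a distance of √(1.2² + 1.2²) ≈ 1.7.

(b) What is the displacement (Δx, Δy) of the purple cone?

(1.7, 0.9)

The purple cone was at about (1.7, 3.1) and moved to about (3.4, 4.0).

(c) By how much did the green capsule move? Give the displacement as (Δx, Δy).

(-2.8, -2.3)

The green capsule started near (11.9, 3.1) and ended near (9.1, 0.8).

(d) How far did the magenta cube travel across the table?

2.5

The magenta cube moved from about (6.5, 3.8) to (9.0, 3.8), a distance of √(2.5² + 0.0²) ≈ 2.5.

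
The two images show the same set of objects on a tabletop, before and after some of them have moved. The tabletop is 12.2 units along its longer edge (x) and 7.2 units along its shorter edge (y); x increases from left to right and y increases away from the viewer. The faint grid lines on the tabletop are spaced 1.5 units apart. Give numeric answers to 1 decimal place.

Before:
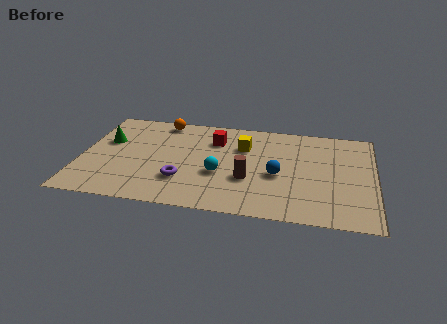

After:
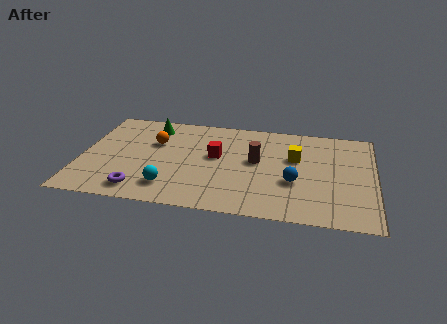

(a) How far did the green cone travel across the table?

2.3

The green cone was near (1.0, 4.5) before and (2.8, 5.9) after, so it travelled √(1.8² + 1.4²) ≈ 2.3 units.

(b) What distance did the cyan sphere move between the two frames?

2.4

The cyan sphere moved from about (5.8, 2.8) to (3.8, 1.5), a distance of √(2.0² + 1.3²) ≈ 2.4.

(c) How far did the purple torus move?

2.0

The purple torus moved from about (4.3, 2.1) to (2.6, 1.1), a distance of √(1.7² + 1.0²) ≈ 2.0.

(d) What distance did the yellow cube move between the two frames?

2.3

From (6.7, 5.0) to (8.9, 4.5), the yellow cube covered √(2.2² + 0.5²) ≈ 2.3 units.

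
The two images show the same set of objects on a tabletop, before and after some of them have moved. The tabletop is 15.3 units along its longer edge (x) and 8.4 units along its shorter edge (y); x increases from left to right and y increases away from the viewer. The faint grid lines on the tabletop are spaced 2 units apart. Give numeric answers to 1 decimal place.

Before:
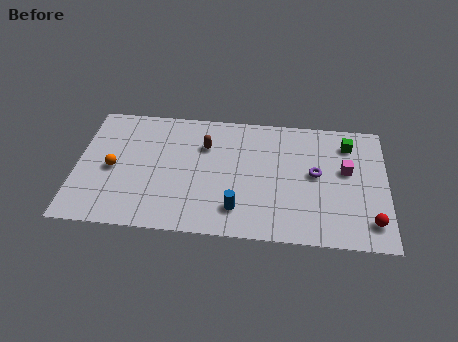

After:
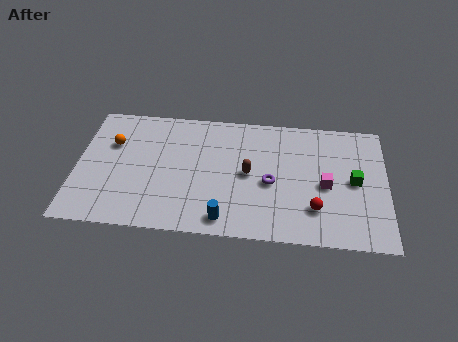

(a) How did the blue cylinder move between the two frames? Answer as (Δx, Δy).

(-0.6, -0.7)

The blue cylinder was at about (8.0, 1.8) and moved to about (7.4, 1.1).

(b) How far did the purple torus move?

2.3

The purple torus moved from about (11.8, 4.5) to (9.6, 3.7), a distance of √(2.2² + 0.8²) ≈ 2.3.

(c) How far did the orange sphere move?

1.7

The orange sphere was near (1.8, 3.9) before and (1.7, 5.6) after, so it travelled √(0.1² + 1.7²) ≈ 1.7 units.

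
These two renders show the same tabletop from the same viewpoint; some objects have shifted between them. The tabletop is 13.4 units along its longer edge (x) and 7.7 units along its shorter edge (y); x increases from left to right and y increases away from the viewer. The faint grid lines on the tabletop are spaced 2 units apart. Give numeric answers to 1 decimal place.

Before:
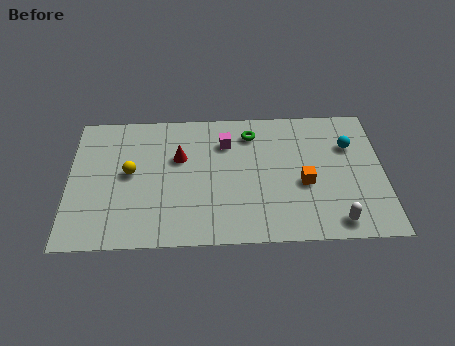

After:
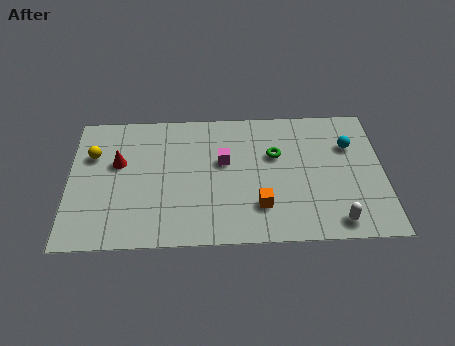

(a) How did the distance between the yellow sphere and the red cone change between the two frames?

-1.0

They were about 2.2 units apart before and 1.2 after — 1.0 units closer together.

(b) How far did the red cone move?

2.6

From (4.7, 4.9) to (2.1, 4.7), the red cone covered √(2.6² + 0.2²) ≈ 2.6 units.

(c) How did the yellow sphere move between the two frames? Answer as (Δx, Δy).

(-1.6, 1.1)

From the two frames, the yellow sphere sits at roughly (2.6, 4.1) before and (1.0, 5.2) after.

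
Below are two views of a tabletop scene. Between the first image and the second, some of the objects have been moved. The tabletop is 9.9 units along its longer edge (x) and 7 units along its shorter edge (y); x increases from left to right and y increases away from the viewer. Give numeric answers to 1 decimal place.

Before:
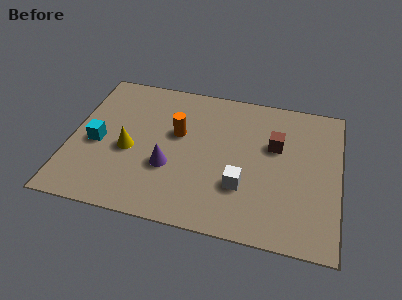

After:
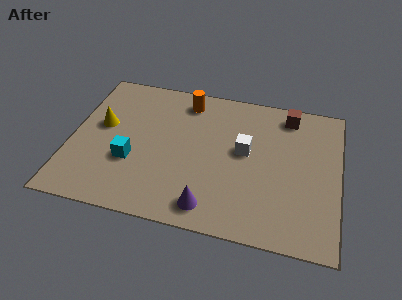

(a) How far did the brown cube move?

1.6

The brown cube was near (7.5, 4.4) before and (7.9, 6.0) after, so it travelled √(0.4² + 1.6²) ≈ 1.6 units.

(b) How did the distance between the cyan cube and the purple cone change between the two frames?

+0.6

They were about 2.8 units apart before and 3.4 after — 0.6 units further apart.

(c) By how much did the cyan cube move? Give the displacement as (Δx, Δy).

(1.3, -0.6)

The cyan cube started near (1.0, 3.1) and ended near (2.3, 2.5).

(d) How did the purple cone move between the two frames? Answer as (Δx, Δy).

(1.6, -1.5)

The purple cone started near (3.7, 2.5) and ended near (5.3, 1.0).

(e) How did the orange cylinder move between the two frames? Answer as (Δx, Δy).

(0.2, 1.7)

The orange cylinder started near (3.9, 4.2) and ended near (4.1, 5.9).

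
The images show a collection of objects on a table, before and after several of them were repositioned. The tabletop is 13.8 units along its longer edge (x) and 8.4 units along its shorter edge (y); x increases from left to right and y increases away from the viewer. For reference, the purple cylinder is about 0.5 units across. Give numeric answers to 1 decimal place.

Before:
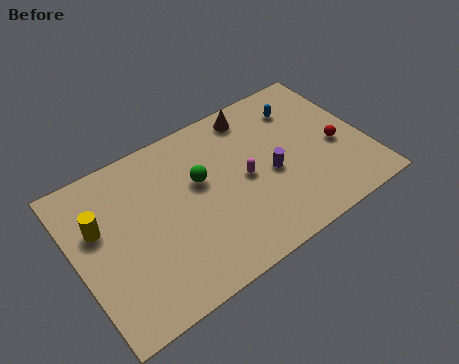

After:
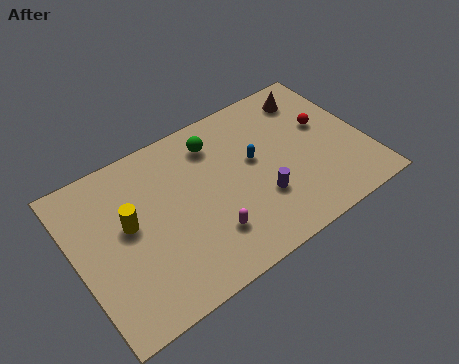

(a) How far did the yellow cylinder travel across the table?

1.4

The yellow cylinder was near (1.2, 5.3) before and (2.5, 4.7) after, so it travelled √(1.3² + 0.6²) ≈ 1.4 units.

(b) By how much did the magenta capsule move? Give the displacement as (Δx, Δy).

(-2.1, -1.9)

The magenta capsule was at about (8.0, 4.1) and moved to about (5.9, 2.2).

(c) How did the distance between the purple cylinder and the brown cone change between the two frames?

+1.7

Before: roughly 3.6 units apart; after: 5.3. That's 1.7 units further apart.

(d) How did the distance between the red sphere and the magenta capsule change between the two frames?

+2.4

Before: roughly 4.4 units apart; after: 6.8. That's 2.4 units further apart.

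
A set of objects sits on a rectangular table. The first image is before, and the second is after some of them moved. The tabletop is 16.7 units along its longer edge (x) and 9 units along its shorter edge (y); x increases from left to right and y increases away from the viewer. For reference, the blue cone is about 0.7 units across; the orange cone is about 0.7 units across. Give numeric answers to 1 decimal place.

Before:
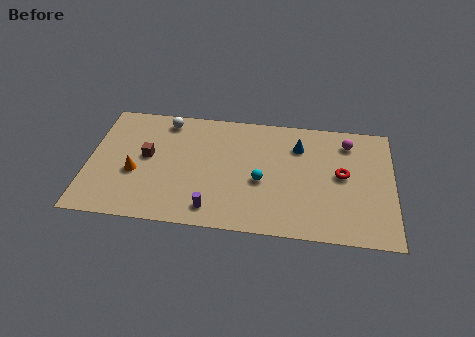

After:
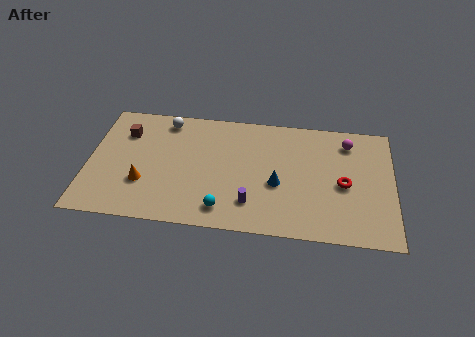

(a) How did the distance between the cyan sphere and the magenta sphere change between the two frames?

+3.0

The distance was about 5.9 in the first image and 8.9 in the second, so they moved 3.0 units further apart.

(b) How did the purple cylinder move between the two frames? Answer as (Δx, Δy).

(2.1, 0.7)

The purple cylinder started near (6.9, 1.4) and ended near (9.0, 2.1).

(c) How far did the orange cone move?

0.9

The orange cone moved from about (2.6, 3.6) to (3.1, 2.9), a distance of √(0.5² + 0.7²) ≈ 0.9.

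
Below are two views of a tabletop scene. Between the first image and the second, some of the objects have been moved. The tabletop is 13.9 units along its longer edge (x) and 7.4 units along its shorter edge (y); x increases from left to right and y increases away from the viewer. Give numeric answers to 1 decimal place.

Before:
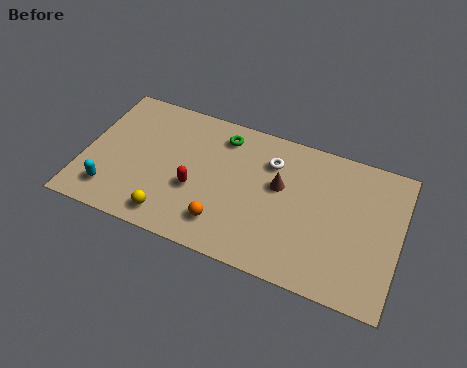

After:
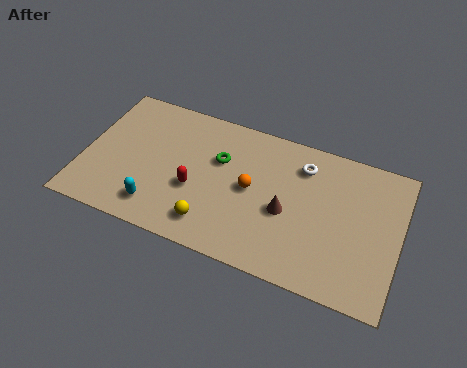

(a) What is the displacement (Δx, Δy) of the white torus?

(1.4, 0.3)

The white torus was at about (8.1, 5.5) and moved to about (9.5, 5.8).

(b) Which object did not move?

the red capsule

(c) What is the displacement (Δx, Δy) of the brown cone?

(0.4, -1.2)

The brown cone was at about (8.6, 4.4) and moved to about (9.0, 3.2).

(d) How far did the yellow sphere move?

1.8

The yellow sphere was near (4.1, 1.1) before and (5.9, 1.4) after, so it travelled √(1.8² + 0.3²) ≈ 1.8 units.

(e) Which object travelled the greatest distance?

the orange sphere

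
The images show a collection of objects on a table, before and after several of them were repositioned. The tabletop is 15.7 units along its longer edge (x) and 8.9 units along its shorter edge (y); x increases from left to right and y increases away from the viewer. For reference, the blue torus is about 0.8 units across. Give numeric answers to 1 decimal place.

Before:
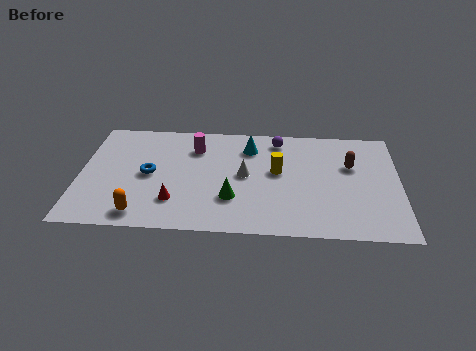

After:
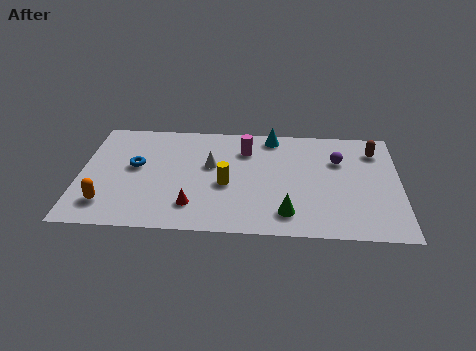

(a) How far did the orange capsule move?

1.8

The orange capsule moved from about (3.1, 1.2) to (1.4, 1.9), a distance of √(1.7² + 0.7²) ≈ 1.8.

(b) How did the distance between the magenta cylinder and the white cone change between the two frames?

-1.1

They were about 3.3 units apart before and 2.2 after — 1.1 units closer together.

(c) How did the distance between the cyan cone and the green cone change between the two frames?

+2.0

The distance was about 4.3 in the first image and 6.3 in the second, so they moved 2.0 units further apart.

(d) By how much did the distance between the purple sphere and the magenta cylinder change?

+0.4

They were about 4.2 units apart before and 4.6 after — 0.4 units further apart.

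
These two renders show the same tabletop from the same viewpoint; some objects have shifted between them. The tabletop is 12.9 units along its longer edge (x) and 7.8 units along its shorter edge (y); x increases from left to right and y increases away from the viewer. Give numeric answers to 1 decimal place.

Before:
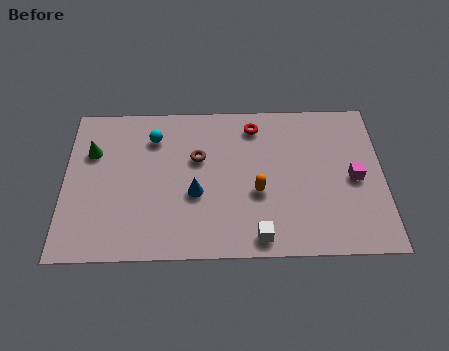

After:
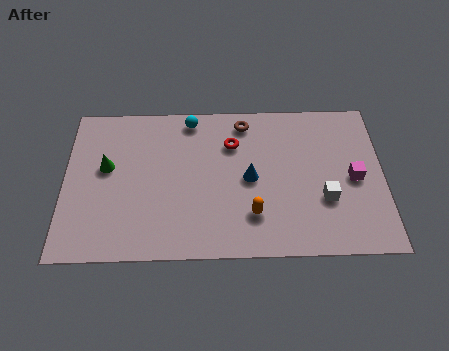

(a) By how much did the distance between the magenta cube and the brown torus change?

-1.1

Before: roughly 6.4 units apart; after: 5.3. That's 1.1 units closer together.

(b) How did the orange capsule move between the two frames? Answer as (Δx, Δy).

(-0.2, -1.1)

The orange capsule was at about (7.8, 3.1) and moved to about (7.6, 2.0).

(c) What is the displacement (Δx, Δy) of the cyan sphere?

(1.5, 0.9)

From the two frames, the cyan sphere sits at roughly (3.6, 6.0) before and (5.1, 6.9) after.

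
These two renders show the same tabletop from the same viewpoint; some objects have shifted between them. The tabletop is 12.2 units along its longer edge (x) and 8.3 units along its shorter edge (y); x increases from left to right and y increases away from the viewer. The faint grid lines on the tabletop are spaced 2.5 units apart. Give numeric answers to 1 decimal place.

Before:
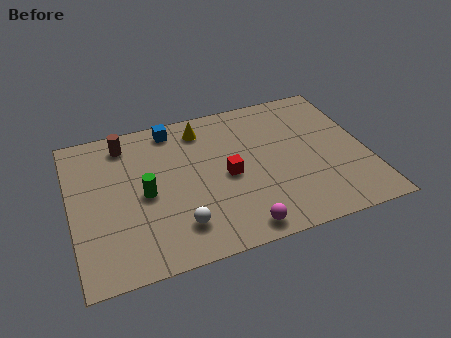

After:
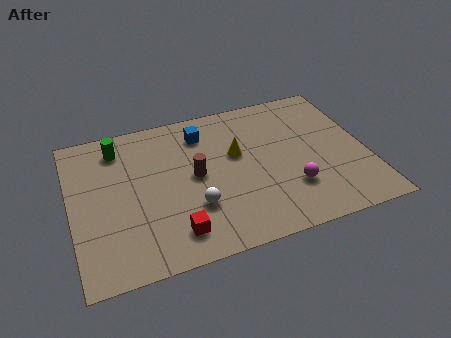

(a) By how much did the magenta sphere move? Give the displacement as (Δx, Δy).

(2.3, 1.5)

The magenta sphere started near (6.6, 0.9) and ended near (8.9, 2.4).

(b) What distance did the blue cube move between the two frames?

1.4

From (4.4, 7.3) to (5.6, 6.6), the blue cube covered √(1.2² + 0.7²) ≈ 1.4 units.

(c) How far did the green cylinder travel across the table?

3.0

From (3.0, 3.9) to (2.1, 6.8), the green cylinder covered √(0.9² + 2.9²) ≈ 3.0 units.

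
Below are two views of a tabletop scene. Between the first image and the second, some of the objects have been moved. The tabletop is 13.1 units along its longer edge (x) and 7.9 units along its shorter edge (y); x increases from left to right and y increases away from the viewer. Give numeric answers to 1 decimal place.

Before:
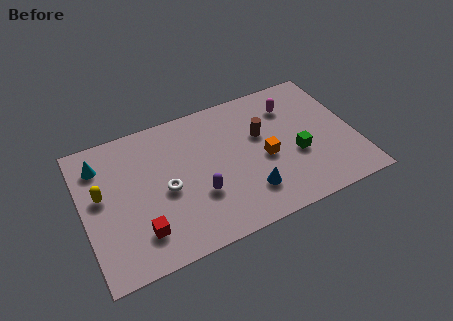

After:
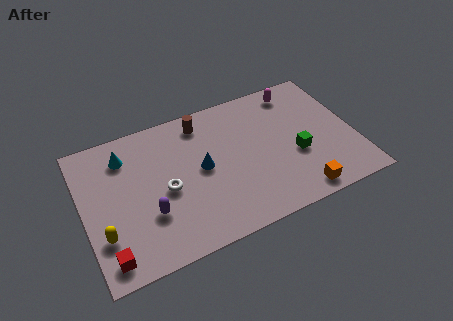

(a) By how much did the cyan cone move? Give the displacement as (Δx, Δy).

(1.2, 0.0)

The cyan cone was at about (1.0, 6.2) and moved to about (2.2, 6.2).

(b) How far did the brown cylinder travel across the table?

3.2

From (8.7, 4.9) to (6.0, 6.7), the brown cylinder covered √(2.7² + 1.8²) ≈ 3.2 units.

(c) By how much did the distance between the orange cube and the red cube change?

+2.7

Before: roughly 6.4 units apart; after: 9.1. That's 2.7 units further apart.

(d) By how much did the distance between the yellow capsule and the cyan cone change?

+2.4

Before: roughly 1.7 units apart; after: 4.1. That's 2.4 units further apart.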